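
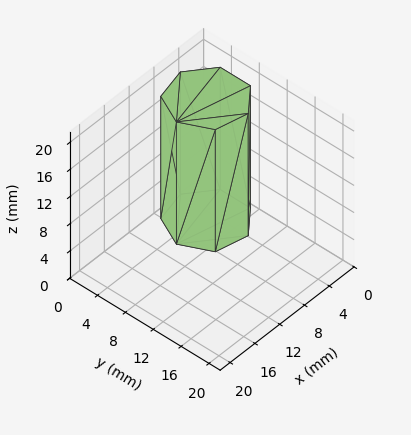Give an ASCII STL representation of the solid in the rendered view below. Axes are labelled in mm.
Reading the render: the shape is a regular 7-sided prism (a cylinder approximated with 7 flat sides), circumscribed radius ≈ 5 mm, height ≈ 18 mm (dimensions read to the nearest mm from the axis ticks). For the STL, each face is triangulated and given an outward normal.

solid part
  facet normal 0.0000 0.0000 -1.0000
    outer loop
      vertex 3.89 9.87 0.00
      vertex 8.12 8.91 0.00
      vertex 10.00 5.00 0.00
    endloop
  endfacet
  facet normal 0.0000 0.0000 -1.0000
    outer loop
      vertex 0.50 7.17 0.00
      vertex 3.89 9.87 0.00
      vertex 10.00 5.00 0.00
    endloop
  endfacet
  facet normal 0.0000 0.0000 -1.0000
    outer loop
      vertex 0.50 2.83 0.00
      vertex 0.50 7.17 0.00
      vertex 10.00 5.00 0.00
    endloop
  endfacet
  facet normal 0.0000 0.0000 -1.0000
    outer loop
      vertex 3.89 0.13 0.00
      vertex 0.50 2.83 0.00
      vertex 10.00 5.00 0.00
    endloop
  endfacet
  facet normal 0.0000 0.0000 -1.0000
    outer loop
      vertex 8.12 1.09 0.00
      vertex 3.89 0.13 0.00
      vertex 10.00 5.00 0.00
    endloop
  endfacet
  facet normal 0.0000 0.0000 1.0000
    outer loop
      vertex 10.00 5.00 18.00
      vertex 8.12 8.91 18.00
      vertex 3.89 9.87 18.00
    endloop
  endfacet
  facet normal 0.0000 0.0000 1.0000
    outer loop
      vertex 10.00 5.00 18.00
      vertex 3.89 9.87 18.00
      vertex 0.50 7.17 18.00
    endloop
  endfacet
  facet normal 0.0000 0.0000 1.0000
    outer loop
      vertex 10.00 5.00 18.00
      vertex 0.50 7.17 18.00
      vertex 0.50 2.83 18.00
    endloop
  endfacet
  facet normal 0.0000 0.0000 1.0000
    outer loop
      vertex 10.00 5.00 18.00
      vertex 0.50 2.83 18.00
      vertex 3.89 0.13 18.00
    endloop
  endfacet
  facet normal 0.0000 0.0000 1.0000
    outer loop
      vertex 10.00 5.00 18.00
      vertex 3.89 0.13 18.00
      vertex 8.12 1.09 18.00
    endloop
  endfacet
  facet normal 0.9012 0.4333 0.0000
    outer loop
      vertex 10.00 5.00 0.00
      vertex 8.12 8.91 0.00
      vertex 8.12 8.91 18.00
    endloop
  endfacet
  facet normal 0.9012 0.4333 0.0000
    outer loop
      vertex 10.00 5.00 0.00
      vertex 8.12 8.91 18.00
      vertex 10.00 5.00 18.00
    endloop
  endfacet
  facet normal 0.2213 0.9752 0.0000
    outer loop
      vertex 8.12 8.91 0.00
      vertex 3.89 9.87 0.00
      vertex 3.89 9.87 18.00
    endloop
  endfacet
  facet normal 0.2213 0.9752 0.0000
    outer loop
      vertex 8.12 8.91 0.00
      vertex 3.89 9.87 18.00
      vertex 8.12 8.91 18.00
    endloop
  endfacet
  facet normal -0.6230 0.7822 0.0000
    outer loop
      vertex 3.89 9.87 0.00
      vertex 0.50 7.17 0.00
      vertex 0.50 7.17 18.00
    endloop
  endfacet
  facet normal -0.6230 0.7822 0.0000
    outer loop
      vertex 3.89 9.87 0.00
      vertex 0.50 7.17 18.00
      vertex 3.89 9.87 18.00
    endloop
  endfacet
  facet normal -1.0000 0.0000 0.0000
    outer loop
      vertex 0.50 7.17 0.00
      vertex 0.50 2.83 0.00
      vertex 0.50 2.83 18.00
    endloop
  endfacet
  facet normal -1.0000 0.0000 0.0000
    outer loop
      vertex 0.50 7.17 0.00
      vertex 0.50 2.83 18.00
      vertex 0.50 7.17 18.00
    endloop
  endfacet
  facet normal -0.6230 -0.7822 0.0000
    outer loop
      vertex 0.50 2.83 0.00
      vertex 3.89 0.13 0.00
      vertex 3.89 0.13 18.00
    endloop
  endfacet
  facet normal -0.6230 -0.7822 0.0000
    outer loop
      vertex 0.50 2.83 0.00
      vertex 3.89 0.13 18.00
      vertex 0.50 2.83 18.00
    endloop
  endfacet
  facet normal 0.2213 -0.9752 0.0000
    outer loop
      vertex 3.89 0.13 0.00
      vertex 8.12 1.09 0.00
      vertex 8.12 1.09 18.00
    endloop
  endfacet
  facet normal 0.2213 -0.9752 0.0000
    outer loop
      vertex 3.89 0.13 0.00
      vertex 8.12 1.09 18.00
      vertex 3.89 0.13 18.00
    endloop
  endfacet
  facet normal 0.9012 -0.4333 0.0000
    outer loop
      vertex 8.12 1.09 0.00
      vertex 10.00 5.00 0.00
      vertex 10.00 5.00 18.00
    endloop
  endfacet
  facet normal 0.9012 -0.4333 0.0000
    outer loop
      vertex 8.12 1.09 0.00
      vertex 10.00 5.00 18.00
      vertex 8.12 1.09 18.00
    endloop
  endfacet
endsolid part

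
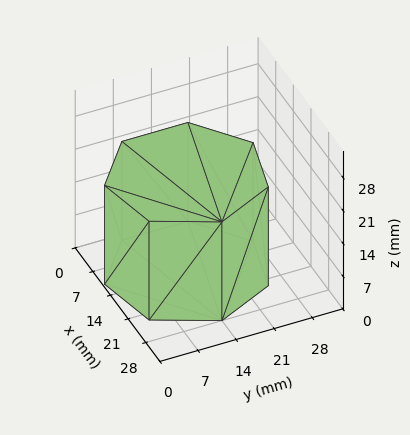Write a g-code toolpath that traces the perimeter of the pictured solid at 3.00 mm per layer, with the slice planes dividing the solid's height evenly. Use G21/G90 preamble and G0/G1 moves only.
Reading the render: the shape is a regular 7-sided prism (a cylinder approximated with 7 flat sides), circumscribed radius ≈ 14 mm, height ≈ 21 mm (dimensions read to the nearest mm from the axis ticks). For the g-code, the solid's height is divided into equal slices at the stated Δz and each level perimeter traced with G1 moves after a G0 lift.

; perimeter-only toolpath
G21 ; units = mm
G90 ; absolute positioning
G28 ; home
; layer 1
G0 Z3.00
G0 X28.00 Y14.00
G1 X22.73 Y24.95
G1 X10.88 Y27.65
G1 X1.39 Y20.07
G1 X1.39 Y7.93
G1 X10.88 Y0.35
G1 X22.73 Y3.05
G1 X28.00 Y14.00
; layer 2
G0 Z6.00
G0 X28.00 Y14.00
G1 X22.73 Y24.95
G1 X10.88 Y27.65
G1 X1.39 Y20.07
G1 X1.39 Y7.93
G1 X10.88 Y0.35
G1 X22.73 Y3.05
G1 X28.00 Y14.00
; layer 3
G0 Z9.00
G0 X28.00 Y14.00
G1 X22.73 Y24.95
G1 X10.88 Y27.65
G1 X1.39 Y20.07
G1 X1.39 Y7.93
G1 X10.88 Y0.35
G1 X22.73 Y3.05
G1 X28.00 Y14.00
; layer 4
G0 Z12.00
G0 X28.00 Y14.00
G1 X22.73 Y24.95
G1 X10.88 Y27.65
G1 X1.39 Y20.07
G1 X1.39 Y7.93
G1 X10.88 Y0.35
G1 X22.73 Y3.05
G1 X28.00 Y14.00
; layer 5
G0 Z15.00
G0 X28.00 Y14.00
G1 X22.73 Y24.95
G1 X10.88 Y27.65
G1 X1.39 Y20.07
G1 X1.39 Y7.93
G1 X10.88 Y0.35
G1 X22.73 Y3.05
G1 X28.00 Y14.00
; layer 6
G0 Z18.00
G0 X28.00 Y14.00
G1 X22.73 Y24.95
G1 X10.88 Y27.65
G1 X1.39 Y20.07
G1 X1.39 Y7.93
G1 X10.88 Y0.35
G1 X22.73 Y3.05
G1 X28.00 Y14.00
; layer 7
G0 Z21.00
G0 X28.00 Y14.00
G1 X22.73 Y24.95
G1 X10.88 Y27.65
G1 X1.39 Y20.07
G1 X1.39 Y7.93
G1 X10.88 Y0.35
G1 X22.73 Y3.05
G1 X28.00 Y14.00
M2 ; end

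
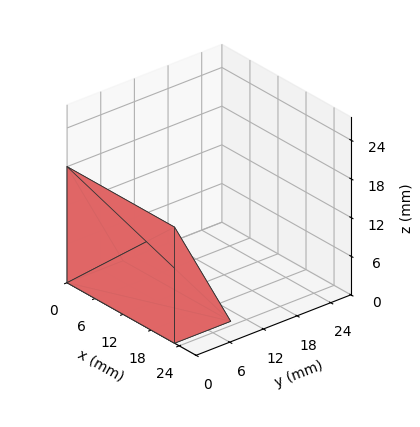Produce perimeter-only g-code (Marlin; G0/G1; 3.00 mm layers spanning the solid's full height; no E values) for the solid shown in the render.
Reading the render: the shape is a wedge (ramp): 23 × 10 mm base, rising to 18 mm along the y=0 edge and sloping linearly to z=0 at y=10 (dimensions read to the nearest mm from the axis ticks). For the g-code, the solid's height is divided into equal slices at the stated Δz and each level perimeter traced with G1 moves after a G0 lift.

; perimeter-only toolpath
G21 ; units = mm
G90 ; absolute positioning
G28 ; home
; layer 1
G0 Z3.00
G0 X0.00 Y0.00
G1 X23.00 Y0.00
G1 X23.00 Y8.33
G1 X0.00 Y8.33
G1 X0.00 Y0.00
; layer 2
G0 Z6.00
G0 X0.00 Y0.00
G1 X23.00 Y0.00
G1 X23.00 Y6.67
G1 X0.00 Y6.67
G1 X0.00 Y0.00
; layer 3
G0 Z9.00
G0 X0.00 Y0.00
G1 X23.00 Y0.00
G1 X23.00 Y5.00
G1 X0.00 Y5.00
G1 X0.00 Y0.00
; layer 4
G0 Z12.00
G0 X0.00 Y0.00
G1 X23.00 Y0.00
G1 X23.00 Y3.33
G1 X0.00 Y3.33
G1 X0.00 Y0.00
; layer 5
G0 Z15.00
G0 X0.00 Y0.00
G1 X23.00 Y0.00
G1 X23.00 Y1.67
G1 X0.00 Y1.67
G1 X0.00 Y0.00
M2 ; end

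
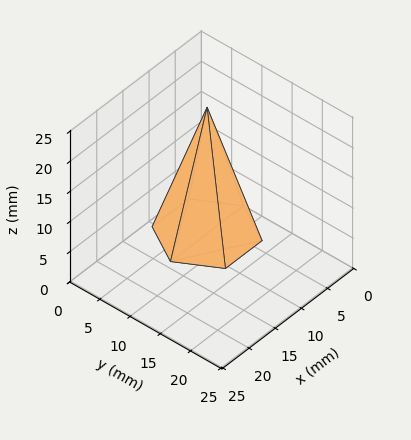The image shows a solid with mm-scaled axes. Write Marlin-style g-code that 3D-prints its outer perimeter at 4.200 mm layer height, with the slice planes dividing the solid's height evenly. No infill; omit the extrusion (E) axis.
Reading the render: the shape is a regular 6-sided pyramid, base circumscribed radius ≈ 7 mm, apex at z ≈ 21 mm (dimensions read to the nearest mm from the axis ticks). For the g-code, the solid's height is divided into equal slices at the stated Δz and each level perimeter traced with G1 moves after a G0 lift.

; perimeter-only toolpath
G21 ; units = mm
G90 ; absolute positioning
G28 ; home
; layer 1
G0 Z4.200
G0 X12.600 Y7.000
G1 X9.800 Y11.850
G1 X4.200 Y11.850
G1 X1.400 Y7.000
G1 X4.200 Y2.150
G1 X9.800 Y2.150
G1 X12.600 Y7.000
; layer 2
G0 Z8.400
G0 X11.200 Y7.000
G1 X9.100 Y10.637
G1 X4.900 Y10.637
G1 X2.800 Y7.000
G1 X4.900 Y3.363
G1 X9.100 Y3.363
G1 X11.200 Y7.000
; layer 3
G0 Z12.600
G0 X9.800 Y7.000
G1 X8.400 Y9.425
G1 X5.600 Y9.425
G1 X4.200 Y7.000
G1 X5.600 Y4.575
G1 X8.400 Y4.575
G1 X9.800 Y7.000
; layer 4
G0 Z16.800
G0 X8.400 Y7.000
G1 X7.700 Y8.212
G1 X6.300 Y8.212
G1 X5.600 Y7.000
G1 X6.300 Y5.788
G1 X7.700 Y5.788
G1 X8.400 Y7.000
M2 ; end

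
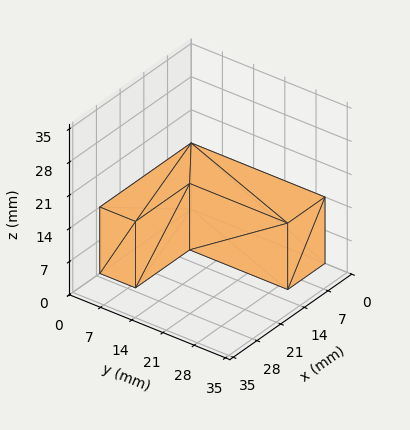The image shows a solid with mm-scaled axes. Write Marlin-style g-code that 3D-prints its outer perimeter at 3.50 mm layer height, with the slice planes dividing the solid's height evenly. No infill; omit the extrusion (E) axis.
Reading the render: the shape is an L-shaped prism: outer 27 × 30 mm, arm thicknesses ≈ 8 mm (horizontal) and 11 mm (vertical), extruded 14 mm in z (dimensions read to the nearest mm from the axis ticks). For the g-code, the solid's height is divided into equal slices at the stated Δz and each level perimeter traced with G1 moves after a G0 lift.

; perimeter-only toolpath
G21 ; units = mm
G90 ; absolute positioning
G28 ; home
; layer 1
G0 Z3.50
G0 X0.00 Y0.00
G1 X27.00 Y0.00
G1 X27.00 Y8.00
G1 X11.00 Y8.00
G1 X11.00 Y30.00
G1 X0.00 Y30.00
G1 X0.00 Y0.00
; layer 2
G0 Z7.00
G0 X0.00 Y0.00
G1 X27.00 Y0.00
G1 X27.00 Y8.00
G1 X11.00 Y8.00
G1 X11.00 Y30.00
G1 X0.00 Y30.00
G1 X0.00 Y0.00
; layer 3
G0 Z10.50
G0 X0.00 Y0.00
G1 X27.00 Y0.00
G1 X27.00 Y8.00
G1 X11.00 Y8.00
G1 X11.00 Y30.00
G1 X0.00 Y30.00
G1 X0.00 Y0.00
; layer 4
G0 Z14.00
G0 X0.00 Y0.00
G1 X27.00 Y0.00
G1 X27.00 Y8.00
G1 X11.00 Y8.00
G1 X11.00 Y30.00
G1 X0.00 Y30.00
G1 X0.00 Y0.00
M2 ; end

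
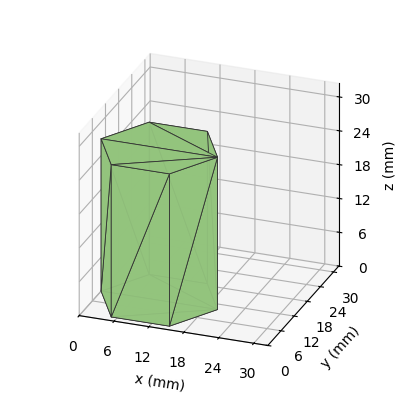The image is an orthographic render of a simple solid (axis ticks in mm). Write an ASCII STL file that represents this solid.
Reading the render: the shape is a regular 6-sided prism (a cylinder approximated with 6 flat sides), circumscribed radius ≈ 10 mm, height ≈ 27 mm (dimensions read to the nearest mm from the axis ticks). For the STL, each face is triangulated and given an outward normal.

solid part
  facet normal 0.0000 0.0000 -1.0000
    outer loop
      vertex 5.000 18.660 0.000
      vertex 15.000 18.660 0.000
      vertex 20.000 10.000 0.000
    endloop
  endfacet
  facet normal 0.0000 0.0000 -1.0000
    outer loop
      vertex 0.000 10.000 0.000
      vertex 5.000 18.660 0.000
      vertex 20.000 10.000 0.000
    endloop
  endfacet
  facet normal 0.0000 0.0000 -1.0000
    outer loop
      vertex 5.000 1.340 0.000
      vertex 0.000 10.000 0.000
      vertex 20.000 10.000 0.000
    endloop
  endfacet
  facet normal 0.0000 0.0000 -1.0000
    outer loop
      vertex 15.000 1.340 0.000
      vertex 5.000 1.340 0.000
      vertex 20.000 10.000 0.000
    endloop
  endfacet
  facet normal 0.0000 0.0000 1.0000
    outer loop
      vertex 20.000 10.000 27.000
      vertex 15.000 18.660 27.000
      vertex 5.000 18.660 27.000
    endloop
  endfacet
  facet normal 0.0000 0.0000 1.0000
    outer loop
      vertex 20.000 10.000 27.000
      vertex 5.000 18.660 27.000
      vertex 0.000 10.000 27.000
    endloop
  endfacet
  facet normal 0.0000 0.0000 1.0000
    outer loop
      vertex 20.000 10.000 27.000
      vertex 0.000 10.000 27.000
      vertex 5.000 1.340 27.000
    endloop
  endfacet
  facet normal 0.0000 0.0000 1.0000
    outer loop
      vertex 20.000 10.000 27.000
      vertex 5.000 1.340 27.000
      vertex 15.000 1.340 27.000
    endloop
  endfacet
  facet normal 0.8660 0.5000 0.0000
    outer loop
      vertex 20.000 10.000 0.000
      vertex 15.000 18.660 0.000
      vertex 15.000 18.660 27.000
    endloop
  endfacet
  facet normal 0.8660 0.5000 0.0000
    outer loop
      vertex 20.000 10.000 0.000
      vertex 15.000 18.660 27.000
      vertex 20.000 10.000 27.000
    endloop
  endfacet
  facet normal 0.0000 1.0000 0.0000
    outer loop
      vertex 15.000 18.660 0.000
      vertex 5.000 18.660 0.000
      vertex 5.000 18.660 27.000
    endloop
  endfacet
  facet normal 0.0000 1.0000 0.0000
    outer loop
      vertex 15.000 18.660 0.000
      vertex 5.000 18.660 27.000
      vertex 15.000 18.660 27.000
    endloop
  endfacet
  facet normal -0.8660 0.5000 0.0000
    outer loop
      vertex 5.000 18.660 0.000
      vertex 0.000 10.000 0.000
      vertex 0.000 10.000 27.000
    endloop
  endfacet
  facet normal -0.8660 0.5000 0.0000
    outer loop
      vertex 5.000 18.660 0.000
      vertex 0.000 10.000 27.000
      vertex 5.000 18.660 27.000
    endloop
  endfacet
  facet normal -0.8660 -0.5000 0.0000
    outer loop
      vertex 0.000 10.000 0.000
      vertex 5.000 1.340 0.000
      vertex 5.000 1.340 27.000
    endloop
  endfacet
  facet normal -0.8660 -0.5000 0.0000
    outer loop
      vertex 0.000 10.000 0.000
      vertex 5.000 1.340 27.000
      vertex 0.000 10.000 27.000
    endloop
  endfacet
  facet normal 0.0000 -1.0000 0.0000
    outer loop
      vertex 5.000 1.340 0.000
      vertex 15.000 1.340 0.000
      vertex 15.000 1.340 27.000
    endloop
  endfacet
  facet normal 0.0000 -1.0000 0.0000
    outer loop
      vertex 5.000 1.340 0.000
      vertex 15.000 1.340 27.000
      vertex 5.000 1.340 27.000
    endloop
  endfacet
  facet normal 0.8660 -0.5000 0.0000
    outer loop
      vertex 15.000 1.340 0.000
      vertex 20.000 10.000 0.000
      vertex 20.000 10.000 27.000
    endloop
  endfacet
  facet normal 0.8660 -0.5000 0.0000
    outer loop
      vertex 15.000 1.340 0.000
      vertex 20.000 10.000 27.000
      vertex 15.000 1.340 27.000
    endloop
  endfacet
endsolid part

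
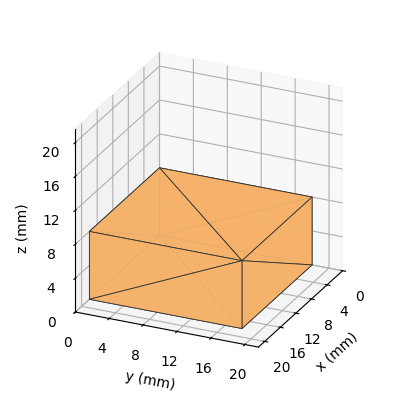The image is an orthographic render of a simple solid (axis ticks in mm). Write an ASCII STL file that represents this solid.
Reading the render: the shape is a rectangular box, roughly 18 × 18 mm footprint and 8 mm tall (dimensions read to the nearest mm from the axis ticks). For the STL, each face is triangulated and given an outward normal.

solid part
  facet normal 0.0000 0.0000 -1.0000
    outer loop
      vertex 18.0 18.0 0.0
      vertex 18.0 0.0 0.0
      vertex 0.0 0.0 0.0
    endloop
  endfacet
  facet normal 0.0000 0.0000 -1.0000
    outer loop
      vertex 0.0 18.0 0.0
      vertex 18.0 18.0 0.0
      vertex 0.0 0.0 0.0
    endloop
  endfacet
  facet normal 0.0000 0.0000 1.0000
    outer loop
      vertex 0.0 0.0 8.0
      vertex 18.0 0.0 8.0
      vertex 18.0 18.0 8.0
    endloop
  endfacet
  facet normal 0.0000 0.0000 1.0000
    outer loop
      vertex 0.0 0.0 8.0
      vertex 18.0 18.0 8.0
      vertex 0.0 18.0 8.0
    endloop
  endfacet
  facet normal 0.0000 -1.0000 0.0000
    outer loop
      vertex 0.0 0.0 0.0
      vertex 18.0 0.0 0.0
      vertex 18.0 0.0 8.0
    endloop
  endfacet
  facet normal 0.0000 -1.0000 0.0000
    outer loop
      vertex 0.0 0.0 0.0
      vertex 18.0 0.0 8.0
      vertex 0.0 0.0 8.0
    endloop
  endfacet
  facet normal 0.0000 1.0000 0.0000
    outer loop
      vertex 18.0 18.0 8.0
      vertex 18.0 18.0 0.0
      vertex 0.0 18.0 0.0
    endloop
  endfacet
  facet normal 0.0000 1.0000 0.0000
    outer loop
      vertex 0.0 18.0 8.0
      vertex 18.0 18.0 8.0
      vertex 0.0 18.0 0.0
    endloop
  endfacet
  facet normal -1.0000 0.0000 0.0000
    outer loop
      vertex 0.0 18.0 8.0
      vertex 0.0 18.0 0.0
      vertex 0.0 0.0 0.0
    endloop
  endfacet
  facet normal -1.0000 0.0000 0.0000
    outer loop
      vertex 0.0 0.0 8.0
      vertex 0.0 18.0 8.0
      vertex 0.0 0.0 0.0
    endloop
  endfacet
  facet normal 1.0000 0.0000 0.0000
    outer loop
      vertex 18.0 0.0 0.0
      vertex 18.0 18.0 0.0
      vertex 18.0 18.0 8.0
    endloop
  endfacet
  facet normal 1.0000 0.0000 0.0000
    outer loop
      vertex 18.0 0.0 0.0
      vertex 18.0 18.0 8.0
      vertex 18.0 0.0 8.0
    endloop
  endfacet
endsolid part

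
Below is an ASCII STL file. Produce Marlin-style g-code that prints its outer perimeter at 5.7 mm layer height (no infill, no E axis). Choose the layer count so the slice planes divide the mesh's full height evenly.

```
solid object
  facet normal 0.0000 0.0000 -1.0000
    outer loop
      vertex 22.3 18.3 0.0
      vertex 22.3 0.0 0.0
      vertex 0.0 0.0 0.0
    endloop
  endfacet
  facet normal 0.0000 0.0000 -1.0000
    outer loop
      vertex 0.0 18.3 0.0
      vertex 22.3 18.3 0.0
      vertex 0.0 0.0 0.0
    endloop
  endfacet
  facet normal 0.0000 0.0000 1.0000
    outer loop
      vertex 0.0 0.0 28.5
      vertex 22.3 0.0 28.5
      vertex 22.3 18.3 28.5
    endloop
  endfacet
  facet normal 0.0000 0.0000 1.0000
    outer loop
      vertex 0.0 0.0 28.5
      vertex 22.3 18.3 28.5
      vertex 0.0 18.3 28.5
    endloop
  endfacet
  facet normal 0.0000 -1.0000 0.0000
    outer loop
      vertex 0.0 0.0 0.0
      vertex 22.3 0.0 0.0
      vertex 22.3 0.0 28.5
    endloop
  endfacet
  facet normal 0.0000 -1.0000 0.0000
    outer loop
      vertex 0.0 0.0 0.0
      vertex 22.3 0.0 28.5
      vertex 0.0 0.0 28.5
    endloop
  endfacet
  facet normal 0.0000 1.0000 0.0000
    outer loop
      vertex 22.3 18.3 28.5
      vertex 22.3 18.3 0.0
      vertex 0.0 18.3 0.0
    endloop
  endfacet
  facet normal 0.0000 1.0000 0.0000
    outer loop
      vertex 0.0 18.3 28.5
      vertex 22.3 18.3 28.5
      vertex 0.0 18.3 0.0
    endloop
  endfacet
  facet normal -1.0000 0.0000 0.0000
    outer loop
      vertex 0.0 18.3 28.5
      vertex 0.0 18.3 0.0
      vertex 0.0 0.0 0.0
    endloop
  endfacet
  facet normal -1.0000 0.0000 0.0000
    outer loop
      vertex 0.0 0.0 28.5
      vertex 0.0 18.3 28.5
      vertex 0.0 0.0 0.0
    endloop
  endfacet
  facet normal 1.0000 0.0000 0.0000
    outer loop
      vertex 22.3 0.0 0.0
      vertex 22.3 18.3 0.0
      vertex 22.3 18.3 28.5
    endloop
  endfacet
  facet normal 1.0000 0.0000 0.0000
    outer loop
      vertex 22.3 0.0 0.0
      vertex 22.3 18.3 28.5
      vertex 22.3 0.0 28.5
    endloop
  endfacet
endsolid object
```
; perimeter-only toolpath
G21 ; units = mm
G90 ; absolute positioning
G28 ; home
; layer 1
G0 Z5.7
G0 X0.0 Y0.0
G1 X22.3 Y0.0
G1 X22.3 Y18.3
G1 X0.0 Y18.3
G1 X0.0 Y0.0
; layer 2
G0 Z11.4
G0 X0.0 Y0.0
G1 X22.3 Y0.0
G1 X22.3 Y18.3
G1 X0.0 Y18.3
G1 X0.0 Y0.0
; layer 3
G0 Z17.1
G0 X0.0 Y0.0
G1 X22.3 Y0.0
G1 X22.3 Y18.3
G1 X0.0 Y18.3
G1 X0.0 Y0.0
; layer 4
G0 Z22.8
G0 X0.0 Y0.0
G1 X22.3 Y0.0
G1 X22.3 Y18.3
G1 X0.0 Y18.3
G1 X0.0 Y0.0
; layer 5
G0 Z28.5
G0 X0.0 Y0.0
G1 X22.3 Y0.0
G1 X22.3 Y18.3
G1 X0.0 Y18.3
G1 X0.0 Y0.0
M2 ; end

The solid is a rectangular box, roughly 22.3 × 18.3 mm footprint and 28.5 mm tall. Slicing at Δz = 5.7 mm — 5 equal slices spanning the solid's height, so layer i sits at z = i·h/5 — gives 5 non-empty perimeters. Each is a 4-segment closed polygon; G0 lifts to the layer z and rapids to the start vertex, then G1 traces the edges.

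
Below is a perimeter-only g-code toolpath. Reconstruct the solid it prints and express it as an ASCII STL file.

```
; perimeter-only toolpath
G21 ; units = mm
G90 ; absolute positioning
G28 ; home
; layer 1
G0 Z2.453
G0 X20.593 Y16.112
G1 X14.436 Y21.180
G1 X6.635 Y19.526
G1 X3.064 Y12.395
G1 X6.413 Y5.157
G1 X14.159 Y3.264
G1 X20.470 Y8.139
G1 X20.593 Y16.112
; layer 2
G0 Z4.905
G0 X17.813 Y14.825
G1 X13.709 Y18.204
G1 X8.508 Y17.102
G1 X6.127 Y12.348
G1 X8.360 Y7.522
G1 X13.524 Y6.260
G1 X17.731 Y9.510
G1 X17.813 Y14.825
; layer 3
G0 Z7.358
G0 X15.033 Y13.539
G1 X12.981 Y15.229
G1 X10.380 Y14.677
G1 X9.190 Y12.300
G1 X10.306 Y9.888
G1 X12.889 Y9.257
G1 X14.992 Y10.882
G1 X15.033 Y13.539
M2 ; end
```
solid part
  facet normal 0.0000 0.0000 -1.0000
    outer loop
      vertex 4.762 21.950 0.000
      vertex 15.164 24.155 0.000
      vertex 23.373 17.398 0.000
    endloop
  endfacet
  facet normal 0.0000 0.0000 -1.0000
    outer loop
      vertex 0.001 12.442 0.000
      vertex 4.762 21.950 0.000
      vertex 23.373 17.398 0.000
    endloop
  endfacet
  facet normal 0.0000 0.0000 -1.0000
    outer loop
      vertex 4.466 2.792 0.000
      vertex 0.001 12.442 0.000
      vertex 23.373 17.398 0.000
    endloop
  endfacet
  facet normal 0.0000 0.0000 -1.0000
    outer loop
      vertex 14.795 0.267 0.000
      vertex 4.466 2.792 0.000
      vertex 23.373 17.398 0.000
    endloop
  endfacet
  facet normal 0.0000 0.0000 -1.0000
    outer loop
      vertex 23.209 6.767 0.000
      vertex 14.795 0.267 0.000
      vertex 23.373 17.398 0.000
    endloop
  endfacet
  facet normal 0.4222 0.5129 0.7475
    outer loop
      vertex 23.373 17.398 0.000
      vertex 15.164 24.155 0.000
      vertex 12.253 12.253 9.811
    endloop
  endfacet
  facet normal -0.1378 0.6498 0.7475
    outer loop
      vertex 15.164 24.155 0.000
      vertex 4.762 21.950 0.000
      vertex 12.253 12.253 9.811
    endloop
  endfacet
  facet normal -0.5940 0.2974 0.7475
    outer loop
      vertex 4.762 21.950 0.000
      vertex 0.001 12.442 0.000
      vertex 12.253 12.253 9.811
    endloop
  endfacet
  facet normal -0.6029 -0.2789 0.7475
    outer loop
      vertex 0.001 12.442 0.000
      vertex 4.466 2.792 0.000
      vertex 12.253 12.253 9.811
    endloop
  endfacet
  facet normal -0.1577 -0.6453 0.7475
    outer loop
      vertex 4.466 2.792 0.000
      vertex 14.795 0.267 0.000
      vertex 12.253 12.253 9.811
    endloop
  endfacet
  facet normal 0.4061 -0.5257 0.7475
    outer loop
      vertex 14.795 0.267 0.000
      vertex 23.209 6.767 0.000
      vertex 12.253 12.253 9.811
    endloop
  endfacet
  facet normal 0.6642 -0.0102 0.7475
    outer loop
      vertex 23.209 6.767 0.000
      vertex 23.373 17.398 0.000
      vertex 12.253 12.253 9.811
    endloop
  endfacet
endsolid part

The G0 Z moves step by Δz≈2.453 mm. The G1 loops shrink linearly with z, so the solid tapers from its base footprint up to z≈9.81. Closing with a flat bottom cap and the tapered top and triangulating gives 12 facets — a regular 7-sided pyramid, base circumscribed radius ≈ 12.3 mm, apex at z ≈ 9.81 mm.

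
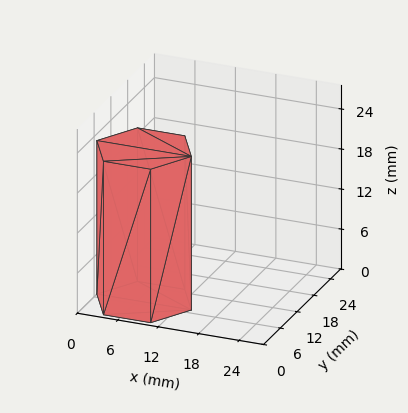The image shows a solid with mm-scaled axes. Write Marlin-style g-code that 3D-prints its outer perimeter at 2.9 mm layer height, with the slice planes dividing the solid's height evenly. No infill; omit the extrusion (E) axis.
Reading the render: the shape is a regular 6-sided prism (a cylinder approximated with 6 flat sides), circumscribed radius ≈ 7 mm, height ≈ 23 mm (dimensions read to the nearest mm from the axis ticks). For the g-code, the solid's height is divided into equal slices at the stated Δz and each level perimeter traced with G1 moves after a G0 lift.

; perimeter-only toolpath
G21 ; units = mm
G90 ; absolute positioning
G28 ; home
; layer 1
G0 Z2.9
G0 X14.0 Y7.0
G1 X10.5 Y13.1
G1 X3.5 Y13.1
G1 X0.0 Y7.0
G1 X3.5 Y0.9
G1 X10.5 Y0.9
G1 X14.0 Y7.0
; layer 2
G0 Z5.8
G0 X14.0 Y7.0
G1 X10.5 Y13.1
G1 X3.5 Y13.1
G1 X0.0 Y7.0
G1 X3.5 Y0.9
G1 X10.5 Y0.9
G1 X14.0 Y7.0
; layer 3
G0 Z8.6
G0 X14.0 Y7.0
G1 X10.5 Y13.1
G1 X3.5 Y13.1
G1 X0.0 Y7.0
G1 X3.5 Y0.9
G1 X10.5 Y0.9
G1 X14.0 Y7.0
; layer 4
G0 Z11.5
G0 X14.0 Y7.0
G1 X10.5 Y13.1
G1 X3.5 Y13.1
G1 X0.0 Y7.0
G1 X3.5 Y0.9
G1 X10.5 Y0.9
G1 X14.0 Y7.0
; layer 5
G0 Z14.4
G0 X14.0 Y7.0
G1 X10.5 Y13.1
G1 X3.5 Y13.1
G1 X0.0 Y7.0
G1 X3.5 Y0.9
G1 X10.5 Y0.9
G1 X14.0 Y7.0
; layer 6
G0 Z17.2
G0 X14.0 Y7.0
G1 X10.5 Y13.1
G1 X3.5 Y13.1
G1 X0.0 Y7.0
G1 X3.5 Y0.9
G1 X10.5 Y0.9
G1 X14.0 Y7.0
; layer 7
G0 Z20.1
G0 X14.0 Y7.0
G1 X10.5 Y13.1
G1 X3.5 Y13.1
G1 X0.0 Y7.0
G1 X3.5 Y0.9
G1 X10.5 Y0.9
G1 X14.0 Y7.0
; layer 8
G0 Z23.0
G0 X14.0 Y7.0
G1 X10.5 Y13.1
G1 X3.5 Y13.1
G1 X0.0 Y7.0
G1 X3.5 Y0.9
G1 X10.5 Y0.9
G1 X14.0 Y7.0
M2 ; end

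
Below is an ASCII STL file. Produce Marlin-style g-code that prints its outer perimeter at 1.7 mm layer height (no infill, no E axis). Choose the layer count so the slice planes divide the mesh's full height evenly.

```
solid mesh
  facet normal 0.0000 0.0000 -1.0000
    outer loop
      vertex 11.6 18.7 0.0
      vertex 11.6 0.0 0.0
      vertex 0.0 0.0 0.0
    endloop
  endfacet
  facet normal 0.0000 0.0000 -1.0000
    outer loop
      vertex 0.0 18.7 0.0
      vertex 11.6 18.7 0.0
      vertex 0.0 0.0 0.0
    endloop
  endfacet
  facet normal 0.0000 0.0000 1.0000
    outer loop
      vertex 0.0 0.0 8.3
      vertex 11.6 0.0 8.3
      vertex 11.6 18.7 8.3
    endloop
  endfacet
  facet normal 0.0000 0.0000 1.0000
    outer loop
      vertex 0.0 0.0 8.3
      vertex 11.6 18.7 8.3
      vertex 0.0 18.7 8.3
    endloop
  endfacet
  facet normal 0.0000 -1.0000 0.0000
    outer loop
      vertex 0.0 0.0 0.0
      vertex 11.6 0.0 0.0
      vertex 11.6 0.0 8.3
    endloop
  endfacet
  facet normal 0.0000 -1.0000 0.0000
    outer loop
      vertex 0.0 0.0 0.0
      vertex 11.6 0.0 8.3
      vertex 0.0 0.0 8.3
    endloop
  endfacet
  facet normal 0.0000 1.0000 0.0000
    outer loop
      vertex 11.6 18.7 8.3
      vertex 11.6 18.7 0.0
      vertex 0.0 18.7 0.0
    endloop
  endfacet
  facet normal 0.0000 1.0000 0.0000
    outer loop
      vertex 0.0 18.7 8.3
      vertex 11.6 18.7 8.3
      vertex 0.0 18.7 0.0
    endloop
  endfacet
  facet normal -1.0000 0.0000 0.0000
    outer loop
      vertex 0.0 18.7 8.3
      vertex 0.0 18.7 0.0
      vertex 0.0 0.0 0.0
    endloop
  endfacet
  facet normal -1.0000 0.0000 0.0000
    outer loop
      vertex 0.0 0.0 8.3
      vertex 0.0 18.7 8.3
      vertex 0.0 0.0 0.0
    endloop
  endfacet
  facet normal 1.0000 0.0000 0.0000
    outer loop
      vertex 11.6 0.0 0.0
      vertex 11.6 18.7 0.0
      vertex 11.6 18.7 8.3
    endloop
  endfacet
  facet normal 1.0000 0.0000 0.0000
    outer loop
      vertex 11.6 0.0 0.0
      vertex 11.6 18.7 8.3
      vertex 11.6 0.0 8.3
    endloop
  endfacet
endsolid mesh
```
; perimeter-only toolpath
G21 ; units = mm
G90 ; absolute positioning
G28 ; home
; layer 1
G0 Z1.7
G0 X0.0 Y0.0
G1 X11.6 Y0.0
G1 X11.6 Y18.7
G1 X0.0 Y18.7
G1 X0.0 Y0.0
; layer 2
G0 Z3.3
G0 X0.0 Y0.0
G1 X11.6 Y0.0
G1 X11.6 Y18.7
G1 X0.0 Y18.7
G1 X0.0 Y0.0
; layer 3
G0 Z5.0
G0 X0.0 Y0.0
G1 X11.6 Y0.0
G1 X11.6 Y18.7
G1 X0.0 Y18.7
G1 X0.0 Y0.0
; layer 4
G0 Z6.6
G0 X0.0 Y0.0
G1 X11.6 Y0.0
G1 X11.6 Y18.7
G1 X0.0 Y18.7
G1 X0.0 Y0.0
; layer 5
G0 Z8.3
G0 X0.0 Y0.0
G1 X11.6 Y0.0
G1 X11.6 Y18.7
G1 X0.0 Y18.7
G1 X0.0 Y0.0
M2 ; end

The solid is a rectangular box, roughly 11.6 × 18.7 mm footprint and 8.3 mm tall. Slicing at Δz = 1.7 mm — 5 equal slices spanning the solid's height, so layer i sits at z = i·h/5 — gives 5 non-empty perimeters. Each is a 4-segment closed polygon; G0 lifts to the layer z and rapids to the start vertex, then G1 traces the edges.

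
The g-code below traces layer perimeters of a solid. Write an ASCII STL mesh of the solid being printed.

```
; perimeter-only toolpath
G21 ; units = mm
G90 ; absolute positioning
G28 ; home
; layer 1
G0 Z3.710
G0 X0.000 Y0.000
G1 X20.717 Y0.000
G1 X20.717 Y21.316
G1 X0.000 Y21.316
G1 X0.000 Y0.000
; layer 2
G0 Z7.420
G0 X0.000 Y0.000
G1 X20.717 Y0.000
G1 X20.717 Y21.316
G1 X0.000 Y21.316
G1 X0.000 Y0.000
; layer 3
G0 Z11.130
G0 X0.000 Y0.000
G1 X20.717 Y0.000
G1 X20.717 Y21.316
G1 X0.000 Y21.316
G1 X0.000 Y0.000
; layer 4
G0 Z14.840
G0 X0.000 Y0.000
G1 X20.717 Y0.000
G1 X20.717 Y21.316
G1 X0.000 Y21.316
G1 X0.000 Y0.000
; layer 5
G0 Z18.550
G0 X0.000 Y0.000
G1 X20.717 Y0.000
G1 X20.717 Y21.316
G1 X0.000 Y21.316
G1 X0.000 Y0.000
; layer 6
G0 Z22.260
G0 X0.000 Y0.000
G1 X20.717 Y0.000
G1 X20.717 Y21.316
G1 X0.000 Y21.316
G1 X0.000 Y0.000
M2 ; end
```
solid part
  facet normal 0.0000 0.0000 -1.0000
    outer loop
      vertex 20.717 21.316 0.000
      vertex 20.717 0.000 0.000
      vertex 0.000 0.000 0.000
    endloop
  endfacet
  facet normal 0.0000 0.0000 -1.0000
    outer loop
      vertex 0.000 21.316 0.000
      vertex 20.717 21.316 0.000
      vertex 0.000 0.000 0.000
    endloop
  endfacet
  facet normal 0.0000 0.0000 1.0000
    outer loop
      vertex 0.000 0.000 22.260
      vertex 20.717 0.000 22.260
      vertex 20.717 21.316 22.260
    endloop
  endfacet
  facet normal 0.0000 0.0000 1.0000
    outer loop
      vertex 0.000 0.000 22.260
      vertex 20.717 21.316 22.260
      vertex 0.000 21.316 22.260
    endloop
  endfacet
  facet normal 0.0000 -1.0000 0.0000
    outer loop
      vertex 0.000 0.000 0.000
      vertex 20.717 0.000 0.000
      vertex 20.717 0.000 22.260
    endloop
  endfacet
  facet normal 0.0000 -1.0000 0.0000
    outer loop
      vertex 0.000 0.000 0.000
      vertex 20.717 0.000 22.260
      vertex 0.000 0.000 22.260
    endloop
  endfacet
  facet normal 0.0000 1.0000 0.0000
    outer loop
      vertex 20.717 21.316 22.260
      vertex 20.717 21.316 0.000
      vertex 0.000 21.316 0.000
    endloop
  endfacet
  facet normal 0.0000 1.0000 0.0000
    outer loop
      vertex 0.000 21.316 22.260
      vertex 20.717 21.316 22.260
      vertex 0.000 21.316 0.000
    endloop
  endfacet
  facet normal -1.0000 0.0000 0.0000
    outer loop
      vertex 0.000 21.316 22.260
      vertex 0.000 21.316 0.000
      vertex 0.000 0.000 0.000
    endloop
  endfacet
  facet normal -1.0000 0.0000 0.0000
    outer loop
      vertex 0.000 0.000 22.260
      vertex 0.000 21.316 22.260
      vertex 0.000 0.000 0.000
    endloop
  endfacet
  facet normal 1.0000 0.0000 0.0000
    outer loop
      vertex 20.717 0.000 0.000
      vertex 20.717 21.316 0.000
      vertex 20.717 21.316 22.260
    endloop
  endfacet
  facet normal 1.0000 0.0000 0.0000
    outer loop
      vertex 20.717 0.000 0.000
      vertex 20.717 21.316 22.260
      vertex 20.717 0.000 22.260
    endloop
  endfacet
endsolid part

The G0 Z moves step by Δz≈3.710 mm. Every layer's G1 loop is the same polygon, so the solid is a straight extrusion of it from z=0 to z≈22.3. Closing with flat bottom and top caps and triangulating gives 12 facets — a rectangular box, roughly 20.7 × 21.3 mm footprint and 22.3 mm tall.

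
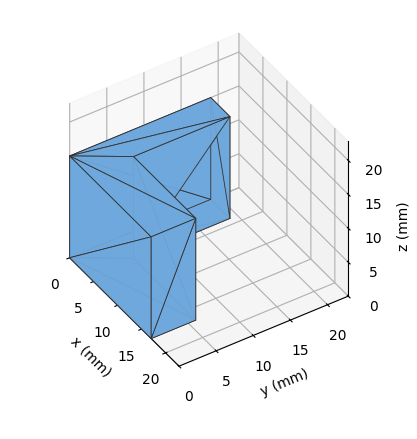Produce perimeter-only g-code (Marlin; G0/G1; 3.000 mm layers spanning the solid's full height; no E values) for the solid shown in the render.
Reading the render: the shape is an L-shaped prism: outer 17 × 19 mm, arm thicknesses ≈ 6 mm (horizontal) and 4 mm (vertical), extruded 15 mm in z (dimensions read to the nearest mm from the axis ticks). For the g-code, the solid's height is divided into equal slices at the stated Δz and each level perimeter traced with G1 moves after a G0 lift.

; perimeter-only toolpath
G21 ; units = mm
G90 ; absolute positioning
G28 ; home
; layer 1
G0 Z3.000
G0 X0.000 Y0.000
G1 X17.000 Y0.000
G1 X17.000 Y6.000
G1 X4.000 Y6.000
G1 X4.000 Y19.000
G1 X0.000 Y19.000
G1 X0.000 Y0.000
; layer 2
G0 Z6.000
G0 X0.000 Y0.000
G1 X17.000 Y0.000
G1 X17.000 Y6.000
G1 X4.000 Y6.000
G1 X4.000 Y19.000
G1 X0.000 Y19.000
G1 X0.000 Y0.000
; layer 3
G0 Z9.000
G0 X0.000 Y0.000
G1 X17.000 Y0.000
G1 X17.000 Y6.000
G1 X4.000 Y6.000
G1 X4.000 Y19.000
G1 X0.000 Y19.000
G1 X0.000 Y0.000
; layer 4
G0 Z12.000
G0 X0.000 Y0.000
G1 X17.000 Y0.000
G1 X17.000 Y6.000
G1 X4.000 Y6.000
G1 X4.000 Y19.000
G1 X0.000 Y19.000
G1 X0.000 Y0.000
; layer 5
G0 Z15.000
G0 X0.000 Y0.000
G1 X17.000 Y0.000
G1 X17.000 Y6.000
G1 X4.000 Y6.000
G1 X4.000 Y19.000
G1 X0.000 Y19.000
G1 X0.000 Y0.000
M2 ; end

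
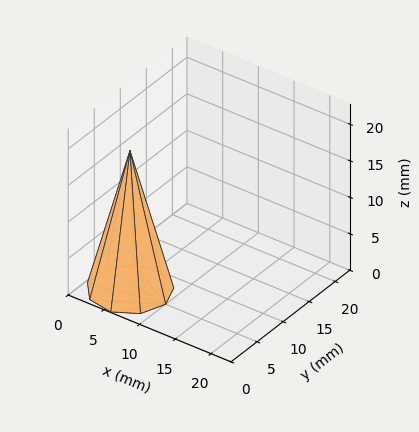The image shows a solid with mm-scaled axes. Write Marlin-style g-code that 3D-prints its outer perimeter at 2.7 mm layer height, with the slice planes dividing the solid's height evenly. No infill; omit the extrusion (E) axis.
Reading the render: the shape is a regular 9-sided pyramid, base circumscribed radius ≈ 5 mm, apex at z ≈ 19 mm (dimensions read to the nearest mm from the axis ticks). For the g-code, the solid's height is divided into equal slices at the stated Δz and each level perimeter traced with G1 moves after a G0 lift.

; perimeter-only toolpath
G21 ; units = mm
G90 ; absolute positioning
G28 ; home
; layer 1
G0 Z2.7
G0 X9.3 Y5.0
G1 X8.3 Y7.7
G1 X5.8 Y9.2
G1 X2.9 Y8.7
G1 X1.0 Y6.5
G1 X1.0 Y3.5
G1 X2.9 Y1.3
G1 X5.8 Y0.8
G1 X8.3 Y2.3
G1 X9.3 Y5.0
; layer 2
G0 Z5.4
G0 X8.6 Y5.0
G1 X7.7 Y7.3
G1 X5.6 Y8.5
G1 X3.2 Y8.1
G1 X1.6 Y6.2
G1 X1.6 Y3.8
G1 X3.2 Y1.9
G1 X5.6 Y1.5
G1 X7.7 Y2.7
G1 X8.6 Y5.0
; layer 3
G0 Z8.1
G0 X7.9 Y5.0
G1 X7.2 Y6.8
G1 X5.5 Y7.8
G1 X3.6 Y7.5
G1 X2.3 Y6.0
G1 X2.3 Y4.0
G1 X3.6 Y2.5
G1 X5.5 Y2.2
G1 X7.2 Y3.2
G1 X7.9 Y5.0
; layer 4
G0 Z10.9
G0 X7.1 Y5.0
G1 X6.6 Y6.4
G1 X5.4 Y7.1
G1 X3.9 Y6.8
G1 X3.0 Y5.7
G1 X3.0 Y4.3
G1 X3.9 Y3.2
G1 X5.4 Y2.9
G1 X6.6 Y3.6
G1 X7.1 Y5.0
; layer 5
G0 Z13.6
G0 X6.4 Y5.0
G1 X6.1 Y5.9
G1 X5.3 Y6.4
G1 X4.3 Y6.2
G1 X3.7 Y5.5
G1 X3.7 Y4.5
G1 X4.3 Y3.8
G1 X5.3 Y3.6
G1 X6.1 Y4.1
G1 X6.4 Y5.0
; layer 6
G0 Z16.3
G0 X5.7 Y5.0
G1 X5.5 Y5.5
G1 X5.1 Y5.7
G1 X4.6 Y5.6
G1 X4.3 Y5.2
G1 X4.3 Y4.8
G1 X4.6 Y4.4
G1 X5.1 Y4.3
G1 X5.5 Y4.5
G1 X5.7 Y5.0
M2 ; end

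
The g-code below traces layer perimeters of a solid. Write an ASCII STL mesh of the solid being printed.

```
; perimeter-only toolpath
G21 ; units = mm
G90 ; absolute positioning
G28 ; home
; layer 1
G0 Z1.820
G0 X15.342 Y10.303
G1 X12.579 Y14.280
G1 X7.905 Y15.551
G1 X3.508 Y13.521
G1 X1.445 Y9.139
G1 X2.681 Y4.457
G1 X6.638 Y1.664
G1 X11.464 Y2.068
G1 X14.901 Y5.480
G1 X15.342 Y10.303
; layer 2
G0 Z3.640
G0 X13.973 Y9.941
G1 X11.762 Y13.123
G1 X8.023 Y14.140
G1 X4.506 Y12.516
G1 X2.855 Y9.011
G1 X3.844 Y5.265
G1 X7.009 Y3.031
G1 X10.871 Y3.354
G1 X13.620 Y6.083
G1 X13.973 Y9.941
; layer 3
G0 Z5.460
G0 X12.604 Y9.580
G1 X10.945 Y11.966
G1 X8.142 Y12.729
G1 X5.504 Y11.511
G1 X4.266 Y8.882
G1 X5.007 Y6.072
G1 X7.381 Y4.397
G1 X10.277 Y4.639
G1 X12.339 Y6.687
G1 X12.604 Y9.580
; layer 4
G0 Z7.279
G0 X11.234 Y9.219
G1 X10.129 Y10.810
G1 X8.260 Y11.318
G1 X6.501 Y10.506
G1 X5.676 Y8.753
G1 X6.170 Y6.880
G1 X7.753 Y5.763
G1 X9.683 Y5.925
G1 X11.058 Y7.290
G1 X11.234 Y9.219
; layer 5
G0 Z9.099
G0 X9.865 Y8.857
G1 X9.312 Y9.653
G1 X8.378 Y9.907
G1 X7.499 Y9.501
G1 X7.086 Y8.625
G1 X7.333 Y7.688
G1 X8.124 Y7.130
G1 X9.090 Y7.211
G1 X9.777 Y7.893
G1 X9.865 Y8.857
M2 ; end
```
solid part
  facet normal 0.0000 0.0000 -1.0000
    outer loop
      vertex 7.787 16.962 0.000
      vertex 13.395 15.437 0.000
      vertex 16.711 10.664 0.000
    endloop
  endfacet
  facet normal 0.0000 0.0000 -1.0000
    outer loop
      vertex 2.511 14.526 0.000
      vertex 7.787 16.962 0.000
      vertex 16.711 10.664 0.000
    endloop
  endfacet
  facet normal 0.0000 0.0000 -1.0000
    outer loop
      vertex 0.035 9.268 0.000
      vertex 2.511 14.526 0.000
      vertex 16.711 10.664 0.000
    endloop
  endfacet
  facet normal 0.0000 0.0000 -1.0000
    outer loop
      vertex 1.518 3.649 0.000
      vertex 0.035 9.268 0.000
      vertex 16.711 10.664 0.000
    endloop
  endfacet
  facet normal 0.0000 0.0000 -1.0000
    outer loop
      vertex 6.266 0.298 0.000
      vertex 1.518 3.649 0.000
      vertex 16.711 10.664 0.000
    endloop
  endfacet
  facet normal 0.0000 0.0000 -1.0000
    outer loop
      vertex 12.058 0.783 0.000
      vertex 6.266 0.298 0.000
      vertex 16.711 10.664 0.000
    endloop
  endfacet
  facet normal 0.0000 0.0000 -1.0000
    outer loop
      vertex 16.182 4.877 0.000
      vertex 12.058 0.783 0.000
      vertex 16.711 10.664 0.000
    endloop
  endfacet
  facet normal 0.6629 0.4606 0.5902
    outer loop
      vertex 16.711 10.664 0.000
      vertex 13.395 15.437 0.000
      vertex 8.496 8.496 10.919
    endloop
  endfacet
  facet normal 0.2118 0.7790 0.5902
    outer loop
      vertex 13.395 15.437 0.000
      vertex 7.787 16.962 0.000
      vertex 8.496 8.496 10.919
    endloop
  endfacet
  facet normal -0.3384 0.7329 0.5902
    outer loop
      vertex 7.787 16.962 0.000
      vertex 2.511 14.526 0.000
      vertex 8.496 8.496 10.919
    endloop
  endfacet
  facet normal -0.7303 0.3439 0.5902
    outer loop
      vertex 2.511 14.526 0.000
      vertex 0.035 9.268 0.000
      vertex 8.496 8.496 10.919
    endloop
  endfacet
  facet normal -0.7805 -0.2060 0.5902
    outer loop
      vertex 0.035 9.268 0.000
      vertex 1.518 3.649 0.000
      vertex 8.496 8.496 10.919
    endloop
  endfacet
  facet normal -0.4655 -0.6595 0.5902
    outer loop
      vertex 1.518 3.649 0.000
      vertex 6.266 0.298 0.000
      vertex 8.496 8.496 10.919
    endloop
  endfacet
  facet normal 0.0674 -0.8044 0.5902
    outer loop
      vertex 6.266 0.298 0.000
      vertex 12.058 0.783 0.000
      vertex 8.496 8.496 10.919
    endloop
  endfacet
  facet normal 0.5687 -0.5729 0.5902
    outer loop
      vertex 12.058 0.783 0.000
      vertex 16.182 4.877 0.000
      vertex 8.496 8.496 10.919
    endloop
  endfacet
  facet normal 0.8039 -0.0735 0.5902
    outer loop
      vertex 16.182 4.877 0.000
      vertex 16.711 10.664 0.000
      vertex 8.496 8.496 10.919
    endloop
  endfacet
endsolid part

The G0 Z moves step by Δz≈1.820 mm. The G1 loops shrink linearly with z, so the solid tapers from its base footprint up to z≈10.9. Closing with a flat bottom cap and the tapered top and triangulating gives 16 facets — a regular 9-sided pyramid, base circumscribed radius ≈ 8.5 mm, apex at z ≈ 10.9 mm.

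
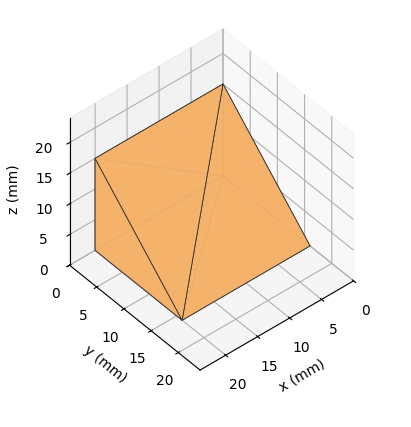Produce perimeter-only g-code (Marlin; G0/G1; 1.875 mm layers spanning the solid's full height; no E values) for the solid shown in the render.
Reading the render: the shape is a wedge (ramp): 20 × 16 mm base, rising to 15 mm along the y=0 edge and sloping linearly to z=0 at y=16 (dimensions read to the nearest mm from the axis ticks). For the g-code, the solid's height is divided into equal slices at the stated Δz and each level perimeter traced with G1 moves after a G0 lift.

; perimeter-only toolpath
G21 ; units = mm
G90 ; absolute positioning
G28 ; home
; layer 1
G0 Z1.875
G0 X0.000 Y0.000
G1 X20.000 Y0.000
G1 X20.000 Y14.000
G1 X0.000 Y14.000
G1 X0.000 Y0.000
; layer 2
G0 Z3.750
G0 X0.000 Y0.000
G1 X20.000 Y0.000
G1 X20.000 Y12.000
G1 X0.000 Y12.000
G1 X0.000 Y0.000
; layer 3
G0 Z5.625
G0 X0.000 Y0.000
G1 X20.000 Y0.000
G1 X20.000 Y10.000
G1 X0.000 Y10.000
G1 X0.000 Y0.000
; layer 4
G0 Z7.500
G0 X0.000 Y0.000
G1 X20.000 Y0.000
G1 X20.000 Y8.000
G1 X0.000 Y8.000
G1 X0.000 Y0.000
; layer 5
G0 Z9.375
G0 X0.000 Y0.000
G1 X20.000 Y0.000
G1 X20.000 Y6.000
G1 X0.000 Y6.000
G1 X0.000 Y0.000
; layer 6
G0 Z11.250
G0 X0.000 Y0.000
G1 X20.000 Y0.000
G1 X20.000 Y4.000
G1 X0.000 Y4.000
G1 X0.000 Y0.000
; layer 7
G0 Z13.125
G0 X0.000 Y0.000
G1 X20.000 Y0.000
G1 X20.000 Y2.000
G1 X0.000 Y2.000
G1 X0.000 Y0.000
M2 ; end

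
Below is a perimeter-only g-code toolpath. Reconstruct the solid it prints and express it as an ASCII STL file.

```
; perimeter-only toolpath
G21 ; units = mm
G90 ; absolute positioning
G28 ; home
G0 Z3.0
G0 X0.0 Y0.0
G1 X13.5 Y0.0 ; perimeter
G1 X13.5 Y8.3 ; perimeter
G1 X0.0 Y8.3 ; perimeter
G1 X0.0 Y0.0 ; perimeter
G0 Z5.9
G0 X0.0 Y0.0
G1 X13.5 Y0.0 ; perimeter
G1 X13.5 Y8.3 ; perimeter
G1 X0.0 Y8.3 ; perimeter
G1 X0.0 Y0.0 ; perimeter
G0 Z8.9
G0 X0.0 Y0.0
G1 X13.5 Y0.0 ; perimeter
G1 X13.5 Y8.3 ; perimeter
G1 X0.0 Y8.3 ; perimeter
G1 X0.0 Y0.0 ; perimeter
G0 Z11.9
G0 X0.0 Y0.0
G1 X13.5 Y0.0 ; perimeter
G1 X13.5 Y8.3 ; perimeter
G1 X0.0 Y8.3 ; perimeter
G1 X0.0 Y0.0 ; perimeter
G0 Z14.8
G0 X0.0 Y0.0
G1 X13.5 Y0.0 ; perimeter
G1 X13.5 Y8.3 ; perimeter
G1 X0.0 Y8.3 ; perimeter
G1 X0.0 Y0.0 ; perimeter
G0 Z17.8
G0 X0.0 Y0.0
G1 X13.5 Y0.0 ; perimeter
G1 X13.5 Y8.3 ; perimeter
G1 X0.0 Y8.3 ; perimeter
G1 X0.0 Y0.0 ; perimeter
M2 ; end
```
solid part
  facet normal 0.0000 0.0000 -1.0000
    outer loop
      vertex 13.5 8.3 0.0
      vertex 13.5 0.0 0.0
      vertex 0.0 0.0 0.0
    endloop
  endfacet
  facet normal 0.0000 0.0000 -1.0000
    outer loop
      vertex 0.0 8.3 0.0
      vertex 13.5 8.3 0.0
      vertex 0.0 0.0 0.0
    endloop
  endfacet
  facet normal 0.0000 0.0000 1.0000
    outer loop
      vertex 0.0 0.0 17.8
      vertex 13.5 0.0 17.8
      vertex 13.5 8.3 17.8
    endloop
  endfacet
  facet normal 0.0000 0.0000 1.0000
    outer loop
      vertex 0.0 0.0 17.8
      vertex 13.5 8.3 17.8
      vertex 0.0 8.3 17.8
    endloop
  endfacet
  facet normal 0.0000 -1.0000 0.0000
    outer loop
      vertex 0.0 0.0 0.0
      vertex 13.5 0.0 0.0
      vertex 13.5 0.0 17.8
    endloop
  endfacet
  facet normal 0.0000 -1.0000 0.0000
    outer loop
      vertex 0.0 0.0 0.0
      vertex 13.5 0.0 17.8
      vertex 0.0 0.0 17.8
    endloop
  endfacet
  facet normal 0.0000 1.0000 0.0000
    outer loop
      vertex 13.5 8.3 17.8
      vertex 13.5 8.3 0.0
      vertex 0.0 8.3 0.0
    endloop
  endfacet
  facet normal 0.0000 1.0000 0.0000
    outer loop
      vertex 0.0 8.3 17.8
      vertex 13.5 8.3 17.8
      vertex 0.0 8.3 0.0
    endloop
  endfacet
  facet normal -1.0000 0.0000 0.0000
    outer loop
      vertex 0.0 8.3 17.8
      vertex 0.0 8.3 0.0
      vertex 0.0 0.0 0.0
    endloop
  endfacet
  facet normal -1.0000 0.0000 0.0000
    outer loop
      vertex 0.0 0.0 17.8
      vertex 0.0 8.3 17.8
      vertex 0.0 0.0 0.0
    endloop
  endfacet
  facet normal 1.0000 0.0000 0.0000
    outer loop
      vertex 13.5 0.0 0.0
      vertex 13.5 8.3 0.0
      vertex 13.5 8.3 17.8
    endloop
  endfacet
  facet normal 1.0000 0.0000 0.0000
    outer loop
      vertex 13.5 0.0 0.0
      vertex 13.5 8.3 17.8
      vertex 13.5 0.0 17.8
    endloop
  endfacet
endsolid part

The G0 Z moves step by Δz≈3.0 mm. Every layer's G1 loop is the same polygon, so the solid is a straight extrusion of it from z=0 to z≈17.8. Closing with flat bottom and top caps and triangulating gives 12 facets — a rectangular box, roughly 13.5 × 8.3 mm footprint and 17.8 mm tall.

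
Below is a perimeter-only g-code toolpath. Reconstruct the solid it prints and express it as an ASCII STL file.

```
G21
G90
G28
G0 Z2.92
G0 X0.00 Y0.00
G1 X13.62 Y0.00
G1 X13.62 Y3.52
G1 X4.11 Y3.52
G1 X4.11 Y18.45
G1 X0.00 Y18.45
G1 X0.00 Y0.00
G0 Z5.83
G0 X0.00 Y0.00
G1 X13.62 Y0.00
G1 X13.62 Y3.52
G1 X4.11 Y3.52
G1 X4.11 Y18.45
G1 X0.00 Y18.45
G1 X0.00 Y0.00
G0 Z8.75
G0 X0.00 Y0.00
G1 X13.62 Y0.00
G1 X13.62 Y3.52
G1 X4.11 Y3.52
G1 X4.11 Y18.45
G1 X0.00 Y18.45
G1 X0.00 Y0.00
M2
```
solid part
  facet normal 0.0000 0.0000 -1.0000
    outer loop
      vertex 13.62 3.52 0.00
      vertex 13.62 0.00 0.00
      vertex 0.00 0.00 0.00
    endloop
  endfacet
  facet normal 0.0000 0.0000 -1.0000
    outer loop
      vertex 4.11 3.52 0.00
      vertex 13.62 3.52 0.00
      vertex 0.00 0.00 0.00
    endloop
  endfacet
  facet normal 0.0000 0.0000 -1.0000
    outer loop
      vertex 4.11 18.45 0.00
      vertex 4.11 3.52 0.00
      vertex 0.00 0.00 0.00
    endloop
  endfacet
  facet normal 0.0000 0.0000 -1.0000
    outer loop
      vertex 0.00 18.45 0.00
      vertex 4.11 18.45 0.00
      vertex 0.00 0.00 0.00
    endloop
  endfacet
  facet normal 0.0000 0.0000 1.0000
    outer loop
      vertex 0.00 0.00 8.75
      vertex 13.62 0.00 8.75
      vertex 13.62 3.52 8.75
    endloop
  endfacet
  facet normal 0.0000 0.0000 1.0000
    outer loop
      vertex 0.00 0.00 8.75
      vertex 13.62 3.52 8.75
      vertex 4.11 3.52 8.75
    endloop
  endfacet
  facet normal 0.0000 0.0000 1.0000
    outer loop
      vertex 0.00 0.00 8.75
      vertex 4.11 3.52 8.75
      vertex 4.11 18.45 8.75
    endloop
  endfacet
  facet normal 0.0000 0.0000 1.0000
    outer loop
      vertex 0.00 0.00 8.75
      vertex 4.11 18.45 8.75
      vertex 0.00 18.45 8.75
    endloop
  endfacet
  facet normal 0.0000 -1.0000 0.0000
    outer loop
      vertex 0.00 0.00 0.00
      vertex 13.62 0.00 0.00
      vertex 13.62 0.00 8.75
    endloop
  endfacet
  facet normal 0.0000 -1.0000 0.0000
    outer loop
      vertex 0.00 0.00 0.00
      vertex 13.62 0.00 8.75
      vertex 0.00 0.00 8.75
    endloop
  endfacet
  facet normal 1.0000 0.0000 0.0000
    outer loop
      vertex 13.62 0.00 0.00
      vertex 13.62 3.52 0.00
      vertex 13.62 3.52 8.75
    endloop
  endfacet
  facet normal 1.0000 0.0000 0.0000
    outer loop
      vertex 13.62 0.00 0.00
      vertex 13.62 3.52 8.75
      vertex 13.62 0.00 8.75
    endloop
  endfacet
  facet normal 0.0000 1.0000 0.0000
    outer loop
      vertex 13.62 3.52 0.00
      vertex 4.11 3.52 0.00
      vertex 4.11 3.52 8.75
    endloop
  endfacet
  facet normal 0.0000 1.0000 0.0000
    outer loop
      vertex 13.62 3.52 0.00
      vertex 4.11 3.52 8.75
      vertex 13.62 3.52 8.75
    endloop
  endfacet
  facet normal 1.0000 0.0000 0.0000
    outer loop
      vertex 4.11 3.52 0.00
      vertex 4.11 18.45 0.00
      vertex 4.11 18.45 8.75
    endloop
  endfacet
  facet normal 1.0000 0.0000 0.0000
    outer loop
      vertex 4.11 3.52 0.00
      vertex 4.11 18.45 8.75
      vertex 4.11 3.52 8.75
    endloop
  endfacet
  facet normal 0.0000 1.0000 0.0000
    outer loop
      vertex 4.11 18.45 0.00
      vertex 0.00 18.45 0.00
      vertex 0.00 18.45 8.75
    endloop
  endfacet
  facet normal 0.0000 1.0000 0.0000
    outer loop
      vertex 4.11 18.45 0.00
      vertex 0.00 18.45 8.75
      vertex 4.11 18.45 8.75
    endloop
  endfacet
  facet normal -1.0000 0.0000 0.0000
    outer loop
      vertex 0.00 18.45 0.00
      vertex 0.00 0.00 0.00
      vertex 0.00 0.00 8.75
    endloop
  endfacet
  facet normal -1.0000 0.0000 0.0000
    outer loop
      vertex 0.00 18.45 0.00
      vertex 0.00 0.00 8.75
      vertex 0.00 18.45 8.75
    endloop
  endfacet
endsolid part

The G0 Z moves step by Δz≈2.92 mm. Every layer's G1 loop is the same polygon, so the solid is a straight extrusion of it from z=0 to z≈8.75. Closing with flat bottom and top caps and triangulating gives 20 facets — an L-shaped prism: outer 13.6 × 18.4 mm, arm thicknesses ≈ 3.52 mm (horizontal) and 4.11 mm (vertical), extruded 8.75 mm in z.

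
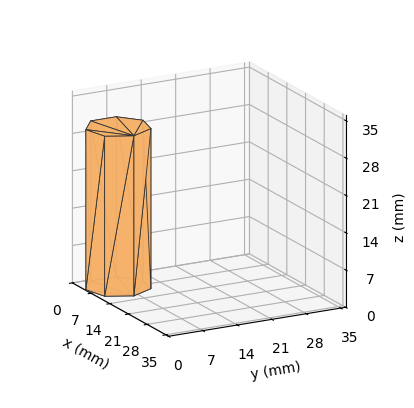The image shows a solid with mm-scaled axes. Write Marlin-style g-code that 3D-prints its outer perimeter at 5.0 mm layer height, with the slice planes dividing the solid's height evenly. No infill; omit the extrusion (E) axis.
Reading the render: the shape is a regular 7-sided prism (a cylinder approximated with 7 flat sides), circumscribed radius ≈ 6 mm, height ≈ 30 mm (dimensions read to the nearest mm from the axis ticks). For the g-code, the solid's height is divided into equal slices at the stated Δz and each level perimeter traced with G1 moves after a G0 lift.

; perimeter-only toolpath
G21 ; units = mm
G90 ; absolute positioning
G28 ; home
; layer 1
G0 Z5.0
G0 X12.0 Y6.0
G1 X9.7 Y10.7
G1 X4.7 Y11.8
G1 X0.6 Y8.6
G1 X0.6 Y3.4
G1 X4.7 Y0.2
G1 X9.7 Y1.3
G1 X12.0 Y6.0
; layer 2
G0 Z10.0
G0 X12.0 Y6.0
G1 X9.7 Y10.7
G1 X4.7 Y11.8
G1 X0.6 Y8.6
G1 X0.6 Y3.4
G1 X4.7 Y0.2
G1 X9.7 Y1.3
G1 X12.0 Y6.0
; layer 3
G0 Z15.0
G0 X12.0 Y6.0
G1 X9.7 Y10.7
G1 X4.7 Y11.8
G1 X0.6 Y8.6
G1 X0.6 Y3.4
G1 X4.7 Y0.2
G1 X9.7 Y1.3
G1 X12.0 Y6.0
; layer 4
G0 Z20.0
G0 X12.0 Y6.0
G1 X9.7 Y10.7
G1 X4.7 Y11.8
G1 X0.6 Y8.6
G1 X0.6 Y3.4
G1 X4.7 Y0.2
G1 X9.7 Y1.3
G1 X12.0 Y6.0
; layer 5
G0 Z25.0
G0 X12.0 Y6.0
G1 X9.7 Y10.7
G1 X4.7 Y11.8
G1 X0.6 Y8.6
G1 X0.6 Y3.4
G1 X4.7 Y0.2
G1 X9.7 Y1.3
G1 X12.0 Y6.0
; layer 6
G0 Z30.0
G0 X12.0 Y6.0
G1 X9.7 Y10.7
G1 X4.7 Y11.8
G1 X0.6 Y8.6
G1 X0.6 Y3.4
G1 X4.7 Y0.2
G1 X9.7 Y1.3
G1 X12.0 Y6.0
M2 ; end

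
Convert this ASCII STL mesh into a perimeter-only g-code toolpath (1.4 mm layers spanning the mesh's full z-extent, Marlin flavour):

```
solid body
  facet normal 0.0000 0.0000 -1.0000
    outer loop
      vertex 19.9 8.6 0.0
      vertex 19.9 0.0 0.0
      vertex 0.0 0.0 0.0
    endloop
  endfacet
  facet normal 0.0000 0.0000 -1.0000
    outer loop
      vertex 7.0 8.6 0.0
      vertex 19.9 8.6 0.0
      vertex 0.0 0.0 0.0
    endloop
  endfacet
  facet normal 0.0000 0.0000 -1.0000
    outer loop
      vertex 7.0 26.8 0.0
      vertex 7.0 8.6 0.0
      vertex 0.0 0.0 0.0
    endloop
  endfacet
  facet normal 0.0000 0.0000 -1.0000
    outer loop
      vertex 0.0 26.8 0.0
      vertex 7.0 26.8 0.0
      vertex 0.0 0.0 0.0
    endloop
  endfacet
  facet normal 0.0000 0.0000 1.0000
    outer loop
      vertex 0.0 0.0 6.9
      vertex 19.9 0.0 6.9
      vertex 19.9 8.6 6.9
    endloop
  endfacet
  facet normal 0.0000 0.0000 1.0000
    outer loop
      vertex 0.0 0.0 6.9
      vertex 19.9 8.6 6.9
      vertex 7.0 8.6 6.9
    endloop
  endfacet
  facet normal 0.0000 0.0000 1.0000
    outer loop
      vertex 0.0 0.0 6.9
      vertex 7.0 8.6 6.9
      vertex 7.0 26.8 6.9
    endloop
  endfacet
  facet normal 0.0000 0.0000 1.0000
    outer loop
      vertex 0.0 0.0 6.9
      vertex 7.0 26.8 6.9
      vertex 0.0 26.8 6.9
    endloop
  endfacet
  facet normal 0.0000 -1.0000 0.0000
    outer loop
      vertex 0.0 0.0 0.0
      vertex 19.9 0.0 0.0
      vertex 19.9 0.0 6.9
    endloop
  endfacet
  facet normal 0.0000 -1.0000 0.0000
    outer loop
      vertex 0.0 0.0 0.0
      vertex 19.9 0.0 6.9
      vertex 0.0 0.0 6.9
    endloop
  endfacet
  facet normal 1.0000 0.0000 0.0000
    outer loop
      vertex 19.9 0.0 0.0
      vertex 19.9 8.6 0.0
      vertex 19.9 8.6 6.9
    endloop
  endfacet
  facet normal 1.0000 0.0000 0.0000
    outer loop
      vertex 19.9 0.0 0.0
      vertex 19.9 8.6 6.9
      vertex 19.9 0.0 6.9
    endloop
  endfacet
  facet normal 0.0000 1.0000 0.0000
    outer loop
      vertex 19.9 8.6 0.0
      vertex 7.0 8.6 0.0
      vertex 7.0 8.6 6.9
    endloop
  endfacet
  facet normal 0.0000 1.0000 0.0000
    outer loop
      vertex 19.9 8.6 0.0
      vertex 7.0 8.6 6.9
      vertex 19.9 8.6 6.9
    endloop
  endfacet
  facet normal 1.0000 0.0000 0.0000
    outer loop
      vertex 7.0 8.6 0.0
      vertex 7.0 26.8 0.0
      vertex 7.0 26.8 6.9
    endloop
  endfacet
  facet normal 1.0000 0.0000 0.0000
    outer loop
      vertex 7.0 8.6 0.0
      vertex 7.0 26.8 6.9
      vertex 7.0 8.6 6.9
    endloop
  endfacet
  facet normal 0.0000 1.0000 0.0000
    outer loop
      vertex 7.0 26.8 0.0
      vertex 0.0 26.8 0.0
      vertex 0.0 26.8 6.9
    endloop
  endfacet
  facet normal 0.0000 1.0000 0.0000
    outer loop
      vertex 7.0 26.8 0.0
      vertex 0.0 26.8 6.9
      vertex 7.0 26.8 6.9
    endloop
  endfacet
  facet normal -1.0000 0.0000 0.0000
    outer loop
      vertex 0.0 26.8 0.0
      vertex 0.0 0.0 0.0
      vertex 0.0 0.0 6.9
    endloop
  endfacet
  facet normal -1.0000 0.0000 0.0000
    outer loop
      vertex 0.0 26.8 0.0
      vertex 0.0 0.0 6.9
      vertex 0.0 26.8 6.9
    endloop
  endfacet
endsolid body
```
; perimeter-only toolpath
G21 ; units = mm
G90 ; absolute positioning
G28 ; home
; layer 1
G0 Z1.4
G0 X0.0 Y0.0
G1 X19.9 Y0.0
G1 X19.9 Y8.6
G1 X7.0 Y8.6
G1 X7.0 Y26.8
G1 X0.0 Y26.8
G1 X0.0 Y0.0
; layer 2
G0 Z2.8
G0 X0.0 Y0.0
G1 X19.9 Y0.0
G1 X19.9 Y8.6
G1 X7.0 Y8.6
G1 X7.0 Y26.8
G1 X0.0 Y26.8
G1 X0.0 Y0.0
; layer 3
G0 Z4.1
G0 X0.0 Y0.0
G1 X19.9 Y0.0
G1 X19.9 Y8.6
G1 X7.0 Y8.6
G1 X7.0 Y26.8
G1 X0.0 Y26.8
G1 X0.0 Y0.0
; layer 4
G0 Z5.5
G0 X0.0 Y0.0
G1 X19.9 Y0.0
G1 X19.9 Y8.6
G1 X7.0 Y8.6
G1 X7.0 Y26.8
G1 X0.0 Y26.8
G1 X0.0 Y0.0
; layer 5
G0 Z6.9
G0 X0.0 Y0.0
G1 X19.9 Y0.0
G1 X19.9 Y8.6
G1 X7.0 Y8.6
G1 X7.0 Y26.8
G1 X0.0 Y26.8
G1 X0.0 Y0.0
M2 ; end

The solid is an L-shaped prism: outer 19.9 × 26.8 mm, arm thicknesses ≈ 8.6 mm (horizontal) and 7 mm (vertical), extruded 6.9 mm in z. Slicing at Δz = 1.4 mm — 5 equal slices spanning the solid's height, so layer i sits at z = i·h/5 — gives 5 non-empty perimeters. Each is a 6-segment closed polygon; G0 lifts to the layer z and rapids to the start vertex, then G1 traces the edges.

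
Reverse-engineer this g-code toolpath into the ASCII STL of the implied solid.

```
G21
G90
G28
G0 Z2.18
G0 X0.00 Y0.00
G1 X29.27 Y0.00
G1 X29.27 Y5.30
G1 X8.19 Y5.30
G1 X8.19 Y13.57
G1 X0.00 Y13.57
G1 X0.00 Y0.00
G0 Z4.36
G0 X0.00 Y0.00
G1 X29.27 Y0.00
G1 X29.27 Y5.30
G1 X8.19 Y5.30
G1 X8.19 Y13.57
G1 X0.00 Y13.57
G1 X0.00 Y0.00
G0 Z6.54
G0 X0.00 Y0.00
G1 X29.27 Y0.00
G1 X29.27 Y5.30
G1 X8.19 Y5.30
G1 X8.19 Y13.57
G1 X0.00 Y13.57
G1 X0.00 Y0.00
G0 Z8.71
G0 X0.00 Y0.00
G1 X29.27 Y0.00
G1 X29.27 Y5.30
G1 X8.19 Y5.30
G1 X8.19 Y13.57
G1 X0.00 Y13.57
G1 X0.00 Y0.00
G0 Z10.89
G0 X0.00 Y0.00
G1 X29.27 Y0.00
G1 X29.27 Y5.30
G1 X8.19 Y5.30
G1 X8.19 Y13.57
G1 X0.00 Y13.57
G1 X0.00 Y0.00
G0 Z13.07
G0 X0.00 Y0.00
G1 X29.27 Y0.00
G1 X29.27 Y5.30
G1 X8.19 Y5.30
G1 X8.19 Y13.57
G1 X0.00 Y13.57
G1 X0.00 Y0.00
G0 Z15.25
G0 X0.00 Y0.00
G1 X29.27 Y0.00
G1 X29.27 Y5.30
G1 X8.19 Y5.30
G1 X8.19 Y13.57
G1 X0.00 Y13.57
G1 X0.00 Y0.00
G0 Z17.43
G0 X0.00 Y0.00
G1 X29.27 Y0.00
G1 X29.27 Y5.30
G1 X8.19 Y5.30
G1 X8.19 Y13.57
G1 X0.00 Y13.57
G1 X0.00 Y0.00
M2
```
solid part
  facet normal 0.0000 0.0000 -1.0000
    outer loop
      vertex 29.27 5.30 0.00
      vertex 29.27 0.00 0.00
      vertex 0.00 0.00 0.00
    endloop
  endfacet
  facet normal 0.0000 0.0000 -1.0000
    outer loop
      vertex 8.19 5.30 0.00
      vertex 29.27 5.30 0.00
      vertex 0.00 0.00 0.00
    endloop
  endfacet
  facet normal 0.0000 0.0000 -1.0000
    outer loop
      vertex 8.19 13.57 0.00
      vertex 8.19 5.30 0.00
      vertex 0.00 0.00 0.00
    endloop
  endfacet
  facet normal 0.0000 0.0000 -1.0000
    outer loop
      vertex 0.00 13.57 0.00
      vertex 8.19 13.57 0.00
      vertex 0.00 0.00 0.00
    endloop
  endfacet
  facet normal 0.0000 0.0000 1.0000
    outer loop
      vertex 0.00 0.00 17.43
      vertex 29.27 0.00 17.43
      vertex 29.27 5.30 17.43
    endloop
  endfacet
  facet normal 0.0000 0.0000 1.0000
    outer loop
      vertex 0.00 0.00 17.43
      vertex 29.27 5.30 17.43
      vertex 8.19 5.30 17.43
    endloop
  endfacet
  facet normal 0.0000 0.0000 1.0000
    outer loop
      vertex 0.00 0.00 17.43
      vertex 8.19 5.30 17.43
      vertex 8.19 13.57 17.43
    endloop
  endfacet
  facet normal 0.0000 0.0000 1.0000
    outer loop
      vertex 0.00 0.00 17.43
      vertex 8.19 13.57 17.43
      vertex 0.00 13.57 17.43
    endloop
  endfacet
  facet normal 0.0000 -1.0000 0.0000
    outer loop
      vertex 0.00 0.00 0.00
      vertex 29.27 0.00 0.00
      vertex 29.27 0.00 17.43
    endloop
  endfacet
  facet normal 0.0000 -1.0000 0.0000
    outer loop
      vertex 0.00 0.00 0.00
      vertex 29.27 0.00 17.43
      vertex 0.00 0.00 17.43
    endloop
  endfacet
  facet normal 1.0000 0.0000 0.0000
    outer loop
      vertex 29.27 0.00 0.00
      vertex 29.27 5.30 0.00
      vertex 29.27 5.30 17.43
    endloop
  endfacet
  facet normal 1.0000 0.0000 0.0000
    outer loop
      vertex 29.27 0.00 0.00
      vertex 29.27 5.30 17.43
      vertex 29.27 0.00 17.43
    endloop
  endfacet
  facet normal 0.0000 1.0000 0.0000
    outer loop
      vertex 29.27 5.30 0.00
      vertex 8.19 5.30 0.00
      vertex 8.19 5.30 17.43
    endloop
  endfacet
  facet normal 0.0000 1.0000 0.0000
    outer loop
      vertex 29.27 5.30 0.00
      vertex 8.19 5.30 17.43
      vertex 29.27 5.30 17.43
    endloop
  endfacet
  facet normal 1.0000 0.0000 0.0000
    outer loop
      vertex 8.19 5.30 0.00
      vertex 8.19 13.57 0.00
      vertex 8.19 13.57 17.43
    endloop
  endfacet
  facet normal 1.0000 0.0000 0.0000
    outer loop
      vertex 8.19 5.30 0.00
      vertex 8.19 13.57 17.43
      vertex 8.19 5.30 17.43
    endloop
  endfacet
  facet normal 0.0000 1.0000 0.0000
    outer loop
      vertex 8.19 13.57 0.00
      vertex 0.00 13.57 0.00
      vertex 0.00 13.57 17.43
    endloop
  endfacet
  facet normal 0.0000 1.0000 0.0000
    outer loop
      vertex 8.19 13.57 0.00
      vertex 0.00 13.57 17.43
      vertex 8.19 13.57 17.43
    endloop
  endfacet
  facet normal -1.0000 0.0000 0.0000
    outer loop
      vertex 0.00 13.57 0.00
      vertex 0.00 0.00 0.00
      vertex 0.00 0.00 17.43
    endloop
  endfacet
  facet normal -1.0000 0.0000 0.0000
    outer loop
      vertex 0.00 13.57 0.00
      vertex 0.00 0.00 17.43
      vertex 0.00 13.57 17.43
    endloop
  endfacet
endsolid part

The G0 Z moves step by Δz≈2.18 mm. Every layer's G1 loop is the same polygon, so the solid is a straight extrusion of it from z=0 to z≈17.4. Closing with flat bottom and top caps and triangulating gives 20 facets — an L-shaped prism: outer 29.3 × 13.6 mm, arm thicknesses ≈ 5.3 mm (horizontal) and 8.19 mm (vertical), extruded 17.4 mm in z.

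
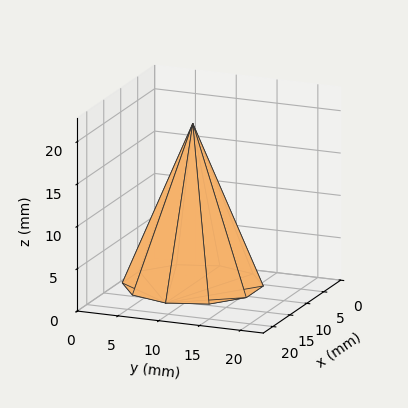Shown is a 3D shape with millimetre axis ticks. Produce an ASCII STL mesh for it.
Reading the render: the shape is a regular 10-sided pyramid, base circumscribed radius ≈ 8 mm, apex at z ≈ 19 mm (dimensions read to the nearest mm from the axis ticks). For the STL, each face is triangulated and given an outward normal.

solid part
  facet normal 0.0000 0.0000 -1.0000
    outer loop
      vertex 10.5 15.6 0.0
      vertex 14.5 12.7 0.0
      vertex 16.0 8.0 0.0
    endloop
  endfacet
  facet normal 0.0000 0.0000 -1.0000
    outer loop
      vertex 5.5 15.6 0.0
      vertex 10.5 15.6 0.0
      vertex 16.0 8.0 0.0
    endloop
  endfacet
  facet normal 0.0000 0.0000 -1.0000
    outer loop
      vertex 1.5 12.7 0.0
      vertex 5.5 15.6 0.0
      vertex 16.0 8.0 0.0
    endloop
  endfacet
  facet normal 0.0000 0.0000 -1.0000
    outer loop
      vertex 0.0 8.0 0.0
      vertex 1.5 12.7 0.0
      vertex 16.0 8.0 0.0
    endloop
  endfacet
  facet normal 0.0000 0.0000 -1.0000
    outer loop
      vertex 1.5 3.3 0.0
      vertex 0.0 8.0 0.0
      vertex 16.0 8.0 0.0
    endloop
  endfacet
  facet normal 0.0000 0.0000 -1.0000
    outer loop
      vertex 5.5 0.4 0.0
      vertex 1.5 3.3 0.0
      vertex 16.0 8.0 0.0
    endloop
  endfacet
  facet normal 0.0000 0.0000 -1.0000
    outer loop
      vertex 10.5 0.4 0.0
      vertex 5.5 0.4 0.0
      vertex 16.0 8.0 0.0
    endloop
  endfacet
  facet normal 0.0000 0.0000 -1.0000
    outer loop
      vertex 14.5 3.3 0.0
      vertex 10.5 0.4 0.0
      vertex 16.0 8.0 0.0
    endloop
  endfacet
  facet normal 0.8842 0.2822 0.3723
    outer loop
      vertex 16.0 8.0 0.0
      vertex 14.5 12.7 0.0
      vertex 8.0 8.0 19.0
    endloop
  endfacet
  facet normal 0.5448 0.7514 0.3723
    outer loop
      vertex 14.5 12.7 0.0
      vertex 10.5 15.6 0.0
      vertex 8.0 8.0 19.0
    endloop
  endfacet
  facet normal 0.0000 0.9285 0.3714
    outer loop
      vertex 10.5 15.6 0.0
      vertex 5.5 15.6 0.0
      vertex 8.0 8.0 19.0
    endloop
  endfacet
  facet normal -0.5448 0.7514 0.3723
    outer loop
      vertex 5.5 15.6 0.0
      vertex 1.5 12.7 0.0
      vertex 8.0 8.0 19.0
    endloop
  endfacet
  facet normal -0.8842 0.2822 0.3723
    outer loop
      vertex 1.5 12.7 0.0
      vertex 0.0 8.0 0.0
      vertex 8.0 8.0 19.0
    endloop
  endfacet
  facet normal -0.8842 -0.2822 0.3723
    outer loop
      vertex 0.0 8.0 0.0
      vertex 1.5 3.3 0.0
      vertex 8.0 8.0 19.0
    endloop
  endfacet
  facet normal -0.5448 -0.7514 0.3723
    outer loop
      vertex 1.5 3.3 0.0
      vertex 5.5 0.4 0.0
      vertex 8.0 8.0 19.0
    endloop
  endfacet
  facet normal 0.0000 -0.9285 0.3714
    outer loop
      vertex 5.5 0.4 0.0
      vertex 10.5 0.4 0.0
      vertex 8.0 8.0 19.0
    endloop
  endfacet
  facet normal 0.5448 -0.7514 0.3723
    outer loop
      vertex 10.5 0.4 0.0
      vertex 14.5 3.3 0.0
      vertex 8.0 8.0 19.0
    endloop
  endfacet
  facet normal 0.8842 -0.2822 0.3723
    outer loop
      vertex 14.5 3.3 0.0
      vertex 16.0 8.0 0.0
      vertex 8.0 8.0 19.0
    endloop
  endfacet
endsolid part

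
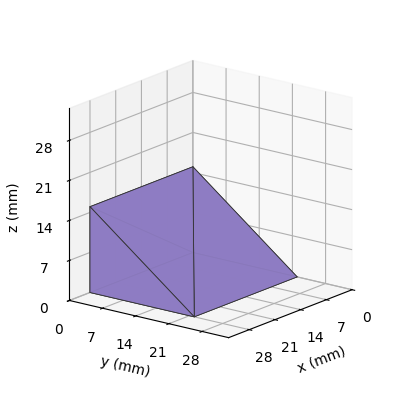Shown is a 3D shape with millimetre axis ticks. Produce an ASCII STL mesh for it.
Reading the render: the shape is a wedge (ramp): 28 × 22 mm base, rising to 15 mm along the y=0 edge and sloping linearly to z=0 at y=22 (dimensions read to the nearest mm from the axis ticks). For the STL, each face is triangulated and given an outward normal.

solid part
  facet normal 0.0000 0.0000 -1.0000
    outer loop
      vertex 28.0 22.0 0.0
      vertex 28.0 0.0 0.0
      vertex 0.0 0.0 0.0
    endloop
  endfacet
  facet normal 0.0000 0.0000 -1.0000
    outer loop
      vertex 0.0 22.0 0.0
      vertex 28.0 22.0 0.0
      vertex 0.0 0.0 0.0
    endloop
  endfacet
  facet normal 0.0000 -1.0000 0.0000
    outer loop
      vertex 0.0 0.0 0.0
      vertex 28.0 0.0 0.0
      vertex 28.0 0.0 15.0
    endloop
  endfacet
  facet normal 0.0000 -1.0000 0.0000
    outer loop
      vertex 0.0 0.0 0.0
      vertex 28.0 0.0 15.0
      vertex 0.0 0.0 15.0
    endloop
  endfacet
  facet normal 0.0000 0.5633 0.8262
    outer loop
      vertex 0.0 0.0 15.0
      vertex 28.0 0.0 15.0
      vertex 28.0 22.0 0.0
    endloop
  endfacet
  facet normal 0.0000 0.5633 0.8262
    outer loop
      vertex 0.0 0.0 15.0
      vertex 28.0 22.0 0.0
      vertex 0.0 22.0 0.0
    endloop
  endfacet
  facet normal -1.0000 0.0000 0.0000
    outer loop
      vertex 0.0 0.0 15.0
      vertex 0.0 22.0 0.0
      vertex 0.0 0.0 0.0
    endloop
  endfacet
  facet normal 1.0000 0.0000 0.0000
    outer loop
      vertex 28.0 0.0 0.0
      vertex 28.0 22.0 0.0
      vertex 28.0 0.0 15.0
    endloop
  endfacet
endsolid part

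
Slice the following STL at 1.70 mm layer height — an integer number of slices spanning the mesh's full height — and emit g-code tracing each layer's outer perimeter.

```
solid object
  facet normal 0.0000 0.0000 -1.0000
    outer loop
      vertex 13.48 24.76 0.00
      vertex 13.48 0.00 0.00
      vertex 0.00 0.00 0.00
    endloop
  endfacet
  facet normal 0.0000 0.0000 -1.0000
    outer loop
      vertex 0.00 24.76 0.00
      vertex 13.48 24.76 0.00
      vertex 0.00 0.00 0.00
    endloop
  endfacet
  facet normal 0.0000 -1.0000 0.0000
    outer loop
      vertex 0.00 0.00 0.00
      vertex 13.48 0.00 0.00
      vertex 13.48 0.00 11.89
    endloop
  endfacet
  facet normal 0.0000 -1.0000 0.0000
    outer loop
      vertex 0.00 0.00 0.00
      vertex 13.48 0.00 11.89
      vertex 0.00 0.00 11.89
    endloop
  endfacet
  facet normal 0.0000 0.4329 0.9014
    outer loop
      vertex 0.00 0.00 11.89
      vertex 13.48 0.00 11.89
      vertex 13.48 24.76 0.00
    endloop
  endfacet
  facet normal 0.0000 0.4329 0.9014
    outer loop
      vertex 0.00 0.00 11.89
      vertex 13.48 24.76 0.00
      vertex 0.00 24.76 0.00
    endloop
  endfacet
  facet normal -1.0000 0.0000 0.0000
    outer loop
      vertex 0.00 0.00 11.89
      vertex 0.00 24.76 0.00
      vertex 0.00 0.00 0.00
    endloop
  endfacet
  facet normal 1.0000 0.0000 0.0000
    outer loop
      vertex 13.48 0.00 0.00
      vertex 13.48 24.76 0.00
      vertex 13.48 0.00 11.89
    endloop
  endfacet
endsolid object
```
; perimeter-only toolpath
G21 ; units = mm
G90 ; absolute positioning
G28 ; home
; layer 1
G0 Z1.70
G0 X0.00 Y0.00
G1 X13.48 Y0.00
G1 X13.48 Y21.22
G1 X0.00 Y21.22
G1 X0.00 Y0.00
; layer 2
G0 Z3.40
G0 X0.00 Y0.00
G1 X13.48 Y0.00
G1 X13.48 Y17.69
G1 X0.00 Y17.69
G1 X0.00 Y0.00
; layer 3
G0 Z5.10
G0 X0.00 Y0.00
G1 X13.48 Y0.00
G1 X13.48 Y14.15
G1 X0.00 Y14.15
G1 X0.00 Y0.00
; layer 4
G0 Z6.79
G0 X0.00 Y0.00
G1 X13.48 Y0.00
G1 X13.48 Y10.61
G1 X0.00 Y10.61
G1 X0.00 Y0.00
; layer 5
G0 Z8.49
G0 X0.00 Y0.00
G1 X13.48 Y0.00
G1 X13.48 Y7.07
G1 X0.00 Y7.07
G1 X0.00 Y0.00
; layer 6
G0 Z10.19
G0 X0.00 Y0.00
G1 X13.48 Y0.00
G1 X13.48 Y3.54
G1 X0.00 Y3.54
G1 X0.00 Y0.00
M2 ; end

The solid is a wedge (ramp): 13.5 × 24.8 mm base, rising to 11.9 mm along the y=0 edge and sloping linearly to z=0 at y=24.8. Slicing at Δz = 1.70 mm — 7 equal slices spanning the solid's height, so layer i sits at z = i·h/7 — gives 6 non-empty perimeters. Each is a 4-segment closed polygon; G0 lifts to the layer z and rapids to the start vertex, then G1 traces the edges. The cross-section shrinks linearly with z (the slice at the apex is degenerate and omitted).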